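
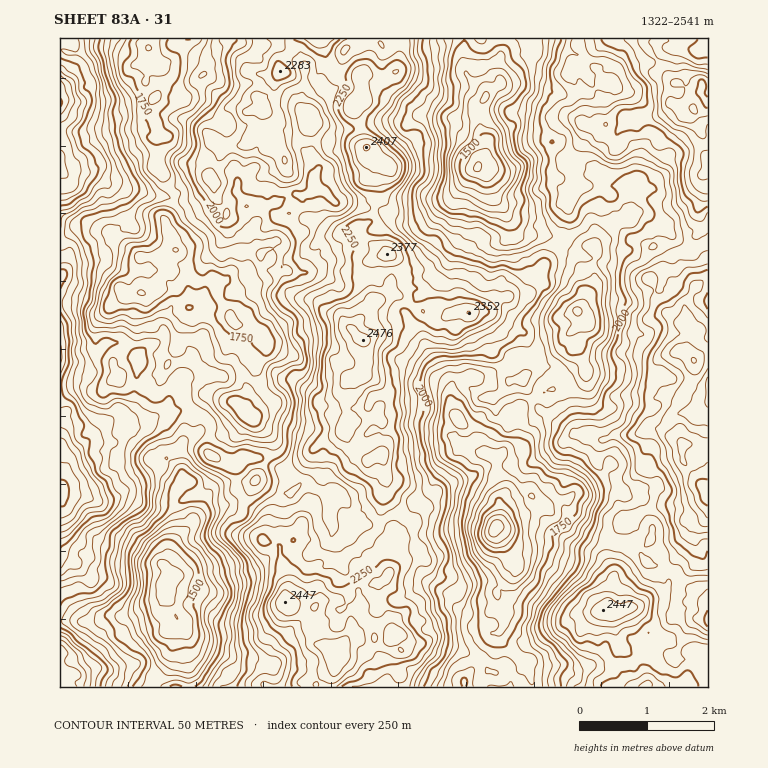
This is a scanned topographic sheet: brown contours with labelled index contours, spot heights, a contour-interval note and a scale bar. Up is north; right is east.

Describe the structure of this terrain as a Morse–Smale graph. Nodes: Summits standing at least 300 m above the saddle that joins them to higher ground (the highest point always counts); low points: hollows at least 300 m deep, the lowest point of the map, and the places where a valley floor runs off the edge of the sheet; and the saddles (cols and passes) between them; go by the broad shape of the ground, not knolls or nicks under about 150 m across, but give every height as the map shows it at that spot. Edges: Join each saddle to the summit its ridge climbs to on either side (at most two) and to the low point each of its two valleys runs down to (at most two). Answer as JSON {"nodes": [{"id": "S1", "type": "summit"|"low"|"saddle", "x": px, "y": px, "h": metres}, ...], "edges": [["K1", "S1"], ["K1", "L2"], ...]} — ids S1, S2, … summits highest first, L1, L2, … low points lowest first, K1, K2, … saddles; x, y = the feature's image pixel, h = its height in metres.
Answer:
{"nodes": [
{"id": "S1", "type": "summit", "x": 708, "y": 490, "h": 2541},
{"id": "S2", "type": "summit", "x": 60, "y": 492, "h": 2538},
{"id": "S3", "type": "summit", "x": 703, "y": 87, "h": 2513},
{"id": "S4", "type": "summit", "x": 60, "y": 103, "h": 2507},
{"id": "S5", "type": "summit", "x": 363, "y": 340, "h": 2476},
{"id": "L1", "type": "low", "x": 495, "y": 528, "h": 1322},
{"id": "L2", "type": "low", "x": 165, "y": 585, "h": 1360},
{"id": "L3", "type": "low", "x": 476, "y": 168, "h": 1392},
{"id": "K1", "type": "saddle", "x": 385, "y": 518, "h": 2194},
{"id": "K2", "type": "saddle", "x": 704, "y": 245, "h": 2129},
{"id": "K3", "type": "saddle", "x": 212, "y": 428, "h": 1964},
{"id": "K4", "type": "saddle", "x": 561, "y": 247, "h": 1920},
{"id": "K5", "type": "saddle", "x": 172, "y": 198, "h": 1848},
{"id": "K6", "type": "saddle", "x": 481, "y": 661, "h": 1841}],
"edges": [["K1", "S5"], ["K1", "L1"], ["K1", "L2"], ["K2", "S1"], ["K2", "S3"], ["K2", "L1"], ["K3", "S2"], ["K3", "S5"], ["K3", "L2"], ["K4", "S1"], ["K4", "S5"], ["K4", "L1"], ["K4", "L3"], ["K5", "S4"], ["K5", "S5"], ["K5", "L2"], ["K6", "S1"], ["K6", "S5"], ["K6", "L1"]]}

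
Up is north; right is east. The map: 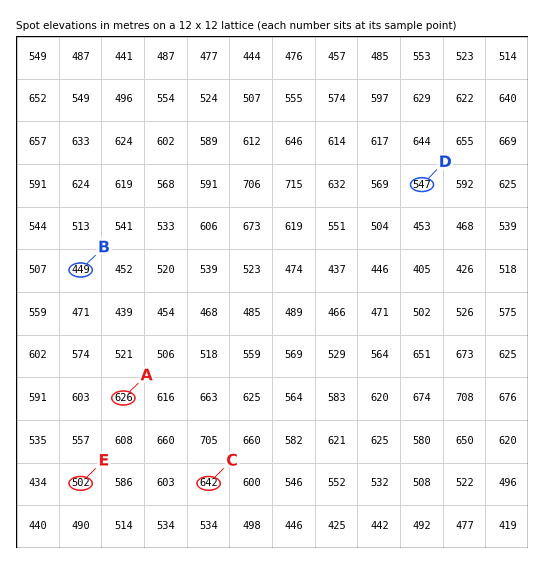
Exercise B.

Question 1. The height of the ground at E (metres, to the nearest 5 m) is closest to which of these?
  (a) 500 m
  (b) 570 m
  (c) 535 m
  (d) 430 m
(a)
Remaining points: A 625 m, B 450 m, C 640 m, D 545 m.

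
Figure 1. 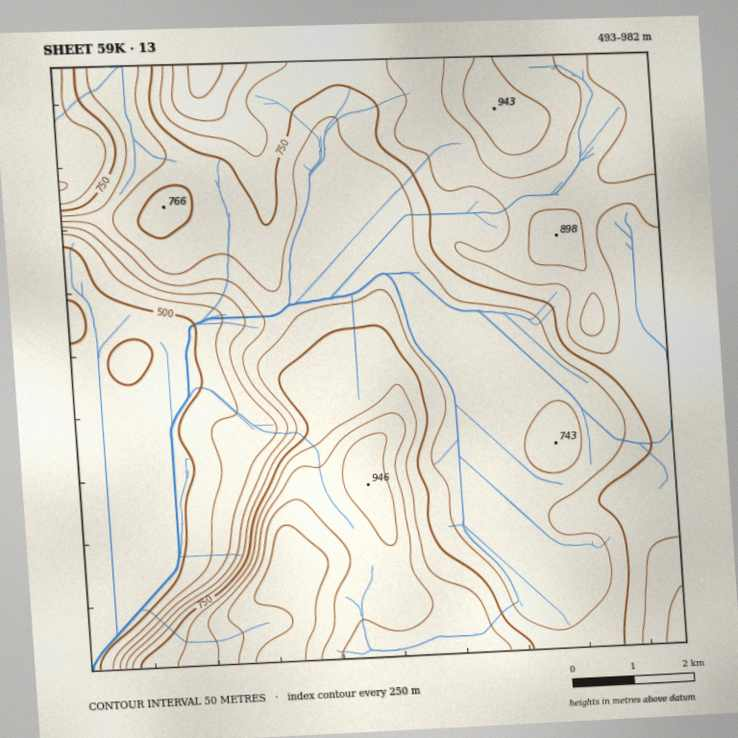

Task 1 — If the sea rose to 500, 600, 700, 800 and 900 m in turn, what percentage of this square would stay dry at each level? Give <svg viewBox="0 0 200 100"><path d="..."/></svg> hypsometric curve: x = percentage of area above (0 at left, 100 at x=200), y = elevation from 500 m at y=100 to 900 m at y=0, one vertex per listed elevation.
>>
<svg viewBox="0 0 200 100"><path d="M181 100l-13-25-44-25-63-25-48-25"/></svg>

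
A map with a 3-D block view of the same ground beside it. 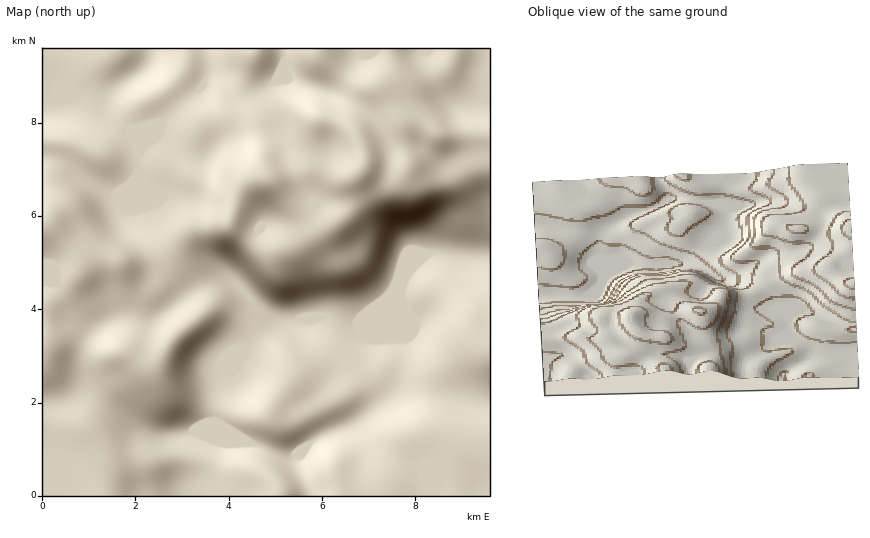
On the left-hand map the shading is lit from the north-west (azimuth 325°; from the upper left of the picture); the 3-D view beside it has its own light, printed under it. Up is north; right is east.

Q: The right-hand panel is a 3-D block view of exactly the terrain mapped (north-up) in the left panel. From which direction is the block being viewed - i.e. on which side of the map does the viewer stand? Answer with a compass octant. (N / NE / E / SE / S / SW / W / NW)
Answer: N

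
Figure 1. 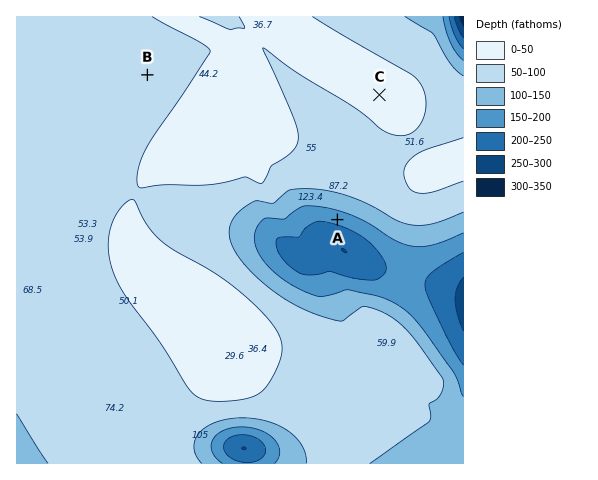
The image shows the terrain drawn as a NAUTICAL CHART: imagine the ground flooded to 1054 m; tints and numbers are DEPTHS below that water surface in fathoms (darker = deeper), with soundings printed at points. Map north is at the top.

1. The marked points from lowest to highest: A B C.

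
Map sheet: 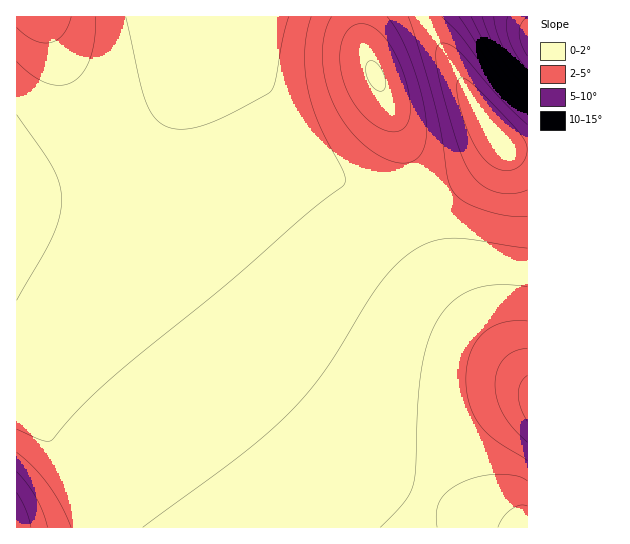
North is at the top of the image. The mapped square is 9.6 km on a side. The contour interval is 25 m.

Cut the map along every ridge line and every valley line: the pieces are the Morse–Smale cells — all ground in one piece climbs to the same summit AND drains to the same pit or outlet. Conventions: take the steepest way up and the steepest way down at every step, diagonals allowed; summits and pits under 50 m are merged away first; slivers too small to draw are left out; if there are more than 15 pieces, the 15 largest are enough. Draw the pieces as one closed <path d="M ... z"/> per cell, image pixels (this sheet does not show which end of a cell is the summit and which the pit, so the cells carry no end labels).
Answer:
<path d="M226 16l-33 1-5 41-12 40-20 36-22 23-28 19-28 11-28 5-34 1 0 210 32 31 21 31 16 38 5 25 325 0 10-31 23-39 26-27 12-10 24-13 16-4 2-2 0-21-53-60-32-44-20-39-6-17-2-22-34-2-32-10-30-19-27-27-29-46z"/><path d="M193 16l-176 0-1 175 34 1 28-5 28-11 28-19 22-23 20-36 12-40z"/><path d="M359 16l-132 1 14 36 28 54 18 27 23 26 27 20 21 11 31 8 25 0-2-24-7-28-9-26-29-66-6-18z"/><path d="M498 137l-1 9-4 8-24 23-24 14-22 6-6 0-2 2 1 15 11 33 26 46 35 44 39 43 1-230-15-2z"/><path d="M425 16l-65 1 1 20 6 18 29 66 9 26 10 52 30-8 20-11 24-21 8-13 0-8-4-8-24-33-17-34-21-33z"/><path d="M527 403l-33 13-20 15-19 19-14 17-16 30-9 26 1 5 111-1z"/><path d="M527 16l-102 1 6 13 48 81 26 33 14 5 9 0z"/><path d="M17 404l-1 123 73 1-4-25-16-38-21-31z"/>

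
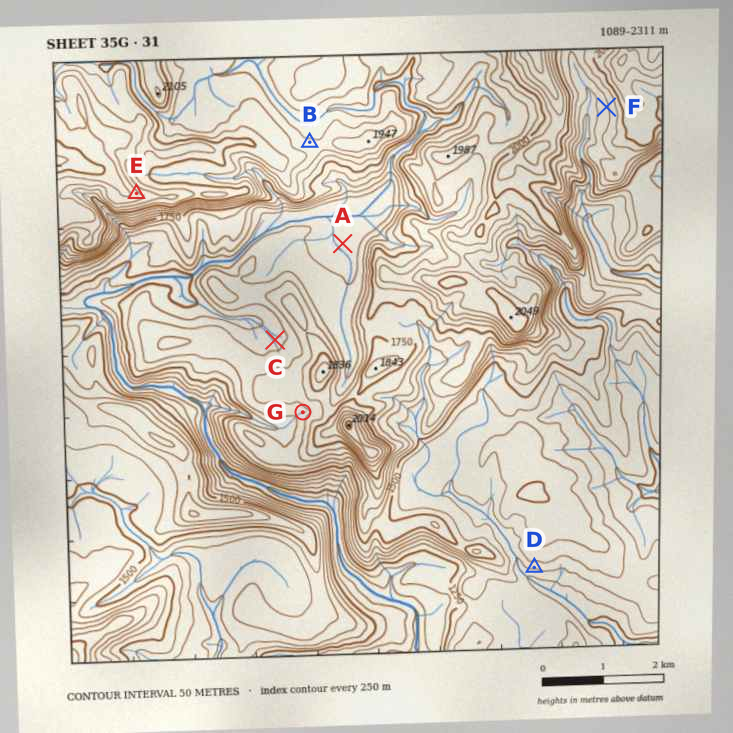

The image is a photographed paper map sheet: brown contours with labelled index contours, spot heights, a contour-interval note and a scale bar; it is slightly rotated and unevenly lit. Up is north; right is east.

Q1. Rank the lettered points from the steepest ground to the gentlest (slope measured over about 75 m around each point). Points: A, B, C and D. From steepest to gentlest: D B C A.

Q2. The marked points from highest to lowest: E F G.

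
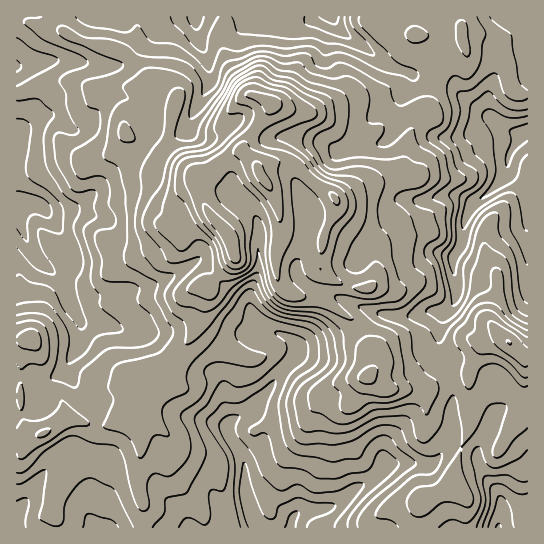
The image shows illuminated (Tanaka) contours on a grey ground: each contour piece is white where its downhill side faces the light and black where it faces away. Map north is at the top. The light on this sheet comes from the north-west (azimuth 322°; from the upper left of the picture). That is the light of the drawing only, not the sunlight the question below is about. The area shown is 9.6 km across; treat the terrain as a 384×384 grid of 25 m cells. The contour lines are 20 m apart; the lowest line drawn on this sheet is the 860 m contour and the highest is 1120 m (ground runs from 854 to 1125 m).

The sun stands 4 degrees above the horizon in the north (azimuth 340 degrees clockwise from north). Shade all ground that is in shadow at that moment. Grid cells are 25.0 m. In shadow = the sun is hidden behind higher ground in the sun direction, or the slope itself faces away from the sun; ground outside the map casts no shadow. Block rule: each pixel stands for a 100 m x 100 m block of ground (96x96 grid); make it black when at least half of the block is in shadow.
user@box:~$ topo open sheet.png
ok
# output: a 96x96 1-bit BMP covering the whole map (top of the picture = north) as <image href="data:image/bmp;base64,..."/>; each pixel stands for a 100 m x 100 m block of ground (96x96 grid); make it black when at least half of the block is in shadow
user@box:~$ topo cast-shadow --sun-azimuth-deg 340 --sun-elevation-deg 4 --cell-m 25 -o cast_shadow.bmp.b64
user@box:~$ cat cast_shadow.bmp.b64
<image width="96" height="96" href="data:image/bmp;base64,Qk2+BAAAAAAAAD4AAAAoAAAAYAAAAGAAAAABAAEAAAAAAIAEAAATCwAAEwsAAAIAAAAAAAAA////AAAAAAAAAAAAAAHAAAAAB+AAAABAAAGQAAAAB+AAAAAAAAA4AAAAB/gAAAAAAAA/4AAAB/yAAAAAAAA/+AAAQ/7gAAAAAAB//AAAQP/wAAAAAEA9/wAAAH/wAAAAAEAY/+AAAP/4AAAAAMAAP/gAAP/+AAAAAMAAD/wAAP3/AAAAAEAAB/+AAPx/gAAAAAADh//gAHw/wAAAAAAHz//8ADw/8AAAAAAHz//+Bhw/+AAAAAAH///8BgAf+8AAAAAH///gBgAP//AAAAAD///iBgAD+HAAAAAD///iBgAB8AAADwAB///gAAAAYAAAPwAAD//gAAAAAAAA/8AAB//gAAAAAAAB//AAA//gAAAAAAAB//gAAf/gAAAAAAAB/PwAAH/gAAAAAAAA/D4AAH/gAAEAAAAAHD8AAP/AAAEAAAAADB+AAOAAAAMAAAAAAA/AAAAAAA8CAAAAAA/AAAAAAP8HAAAAMAfjAAAAAf0HAAAA+APvgAAAAfw4AAAA+AH/wAAAAfw4AAAAeAP/4AAAAfwQAAAAP8ff4AAAAHgAAAAAP8//4AAAAAAAAAAAH///8AAAAAAAAAAAH///8AAAAAAAAAAAH///8AAAAAAAAAAAH///8B/gAAAAAAAAD///8D//AAAAAAAAD///4P//gAAAAAAB////w///gAAAAAAA////D///gAAAAAAAT/7gP///AAAAAAAAAfwAfzgcAAAAAHgAAfwA+AAAAAAAAB7wAfwA4AAAAAAAAAB+AfwAAAAAQAAAAAAfgfwwAAAA4AAAAAAHwPgwAAAA4AAAAAADwBhwGAAB4AAAAAABwAgwOAAH4AAAAAAA6BgwHwAP4AAAAAAAPBgAHwAP4AAAAAAAPBgAHwAH8AAAAAAAOAAAHwAAcAAAAAAAEAAAHwAAMAAAAAAAAAAADwAAeAAAAAAAAAAADwAAfAAAAAAAAAAADgAAfAA4EAAAAAAAAAAePgD8PAAAAAYAAAB//wD8PgAAAAYAAAP//4DwHgAAAAwAAAH//8AADwAAAAAAAAAf/8AABwAAAAAAAAAAAcAAAAAAAAAAAAAAAAAAAAAAAAAAAAAAAAAAAAAAAAAAAAAAAAAAAAAAAAAAMAAAAAAAAAAAAAAA8AAAAAAAAAAAAAAB+AAAAAAAAAAAAAH//AAB4AEAAAAAAAf/+AAH8AcAAAAAAAP/8AAP8A8AAAAAAAP/4AAH8A8AAAABAEH/4AAAcd8AAAADgPDwAAAAA98AAAABgHhAAAAAB9/AAAABwDgAAAAAB48AAAAAwBAAAAAAD4AAAAAAQAAAAAAAH4AAAAAAAAAAAAAAH4AAAAAAAAAAAAAAT4AAAAAAAAAAAAAAB4AAAAAAAAAAAAAAAgAAAAAAAAAAAAAAAAAAMAAAAAAAAAAAAAAD/8AAAAAAAAAAAAAH/gAAAAAAAAAAAAAH8AAAAAAAAAAAAAAAgAAAAAAAAEAAAAAAAAAAAAAAAMAAAAAAAAAAAAAAAAAAAAAAAAAAAAAAAAAAAAAAAAAAAAAAAAAAAAA="/>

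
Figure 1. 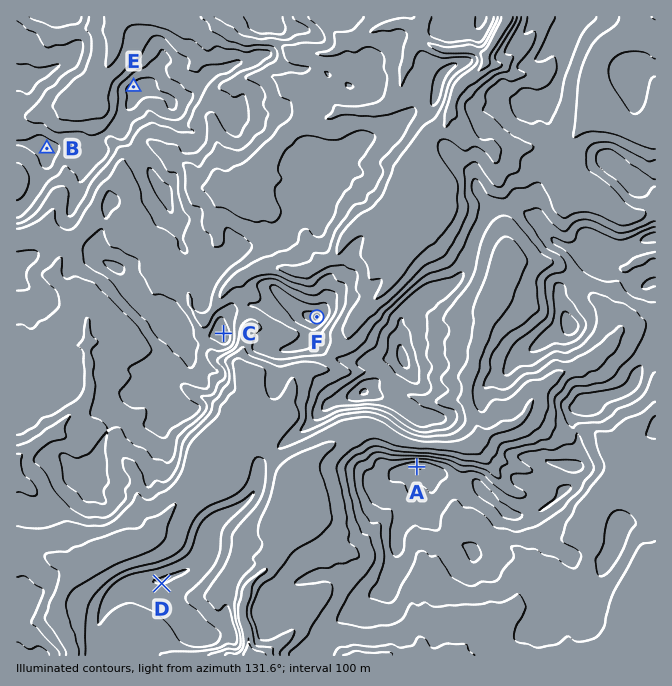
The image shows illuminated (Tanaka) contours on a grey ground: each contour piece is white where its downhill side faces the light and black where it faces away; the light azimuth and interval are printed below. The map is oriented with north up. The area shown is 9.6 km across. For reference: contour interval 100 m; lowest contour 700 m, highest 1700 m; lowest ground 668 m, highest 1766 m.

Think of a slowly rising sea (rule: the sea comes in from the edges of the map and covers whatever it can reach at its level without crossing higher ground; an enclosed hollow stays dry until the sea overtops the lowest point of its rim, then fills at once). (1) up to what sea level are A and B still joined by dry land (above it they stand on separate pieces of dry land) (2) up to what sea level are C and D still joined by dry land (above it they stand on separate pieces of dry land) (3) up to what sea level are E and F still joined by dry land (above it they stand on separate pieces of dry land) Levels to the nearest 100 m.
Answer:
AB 1200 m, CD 1000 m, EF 1300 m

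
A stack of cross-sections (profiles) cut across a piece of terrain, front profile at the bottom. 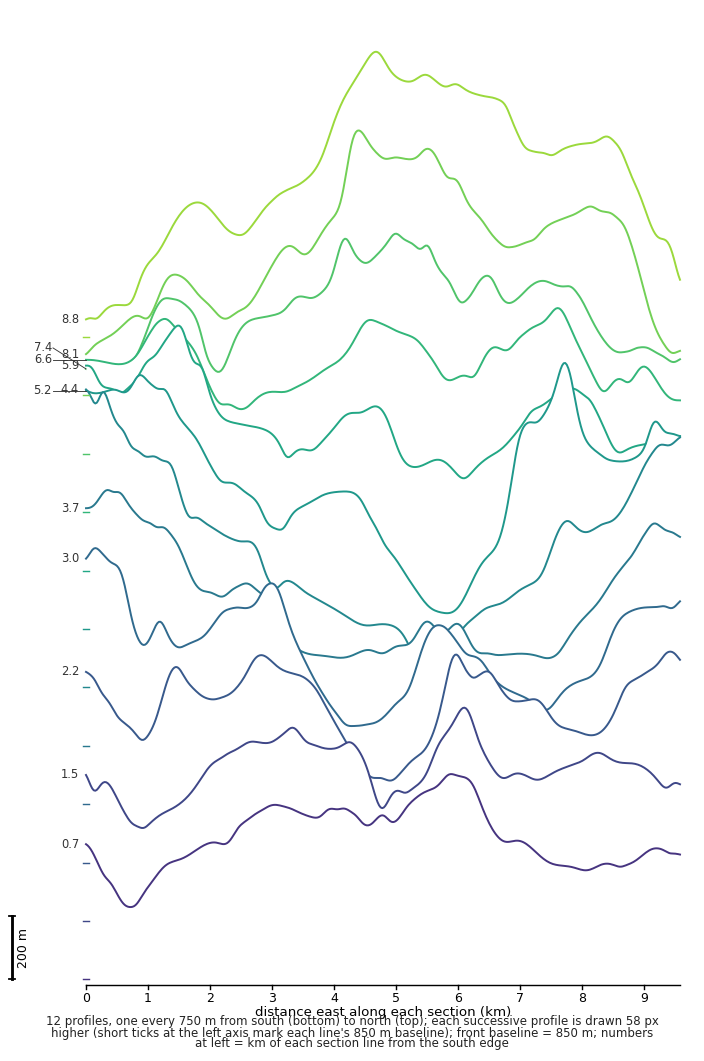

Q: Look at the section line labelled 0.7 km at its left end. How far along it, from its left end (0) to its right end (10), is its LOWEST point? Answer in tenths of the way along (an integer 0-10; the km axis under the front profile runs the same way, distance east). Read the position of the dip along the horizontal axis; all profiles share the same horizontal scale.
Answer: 1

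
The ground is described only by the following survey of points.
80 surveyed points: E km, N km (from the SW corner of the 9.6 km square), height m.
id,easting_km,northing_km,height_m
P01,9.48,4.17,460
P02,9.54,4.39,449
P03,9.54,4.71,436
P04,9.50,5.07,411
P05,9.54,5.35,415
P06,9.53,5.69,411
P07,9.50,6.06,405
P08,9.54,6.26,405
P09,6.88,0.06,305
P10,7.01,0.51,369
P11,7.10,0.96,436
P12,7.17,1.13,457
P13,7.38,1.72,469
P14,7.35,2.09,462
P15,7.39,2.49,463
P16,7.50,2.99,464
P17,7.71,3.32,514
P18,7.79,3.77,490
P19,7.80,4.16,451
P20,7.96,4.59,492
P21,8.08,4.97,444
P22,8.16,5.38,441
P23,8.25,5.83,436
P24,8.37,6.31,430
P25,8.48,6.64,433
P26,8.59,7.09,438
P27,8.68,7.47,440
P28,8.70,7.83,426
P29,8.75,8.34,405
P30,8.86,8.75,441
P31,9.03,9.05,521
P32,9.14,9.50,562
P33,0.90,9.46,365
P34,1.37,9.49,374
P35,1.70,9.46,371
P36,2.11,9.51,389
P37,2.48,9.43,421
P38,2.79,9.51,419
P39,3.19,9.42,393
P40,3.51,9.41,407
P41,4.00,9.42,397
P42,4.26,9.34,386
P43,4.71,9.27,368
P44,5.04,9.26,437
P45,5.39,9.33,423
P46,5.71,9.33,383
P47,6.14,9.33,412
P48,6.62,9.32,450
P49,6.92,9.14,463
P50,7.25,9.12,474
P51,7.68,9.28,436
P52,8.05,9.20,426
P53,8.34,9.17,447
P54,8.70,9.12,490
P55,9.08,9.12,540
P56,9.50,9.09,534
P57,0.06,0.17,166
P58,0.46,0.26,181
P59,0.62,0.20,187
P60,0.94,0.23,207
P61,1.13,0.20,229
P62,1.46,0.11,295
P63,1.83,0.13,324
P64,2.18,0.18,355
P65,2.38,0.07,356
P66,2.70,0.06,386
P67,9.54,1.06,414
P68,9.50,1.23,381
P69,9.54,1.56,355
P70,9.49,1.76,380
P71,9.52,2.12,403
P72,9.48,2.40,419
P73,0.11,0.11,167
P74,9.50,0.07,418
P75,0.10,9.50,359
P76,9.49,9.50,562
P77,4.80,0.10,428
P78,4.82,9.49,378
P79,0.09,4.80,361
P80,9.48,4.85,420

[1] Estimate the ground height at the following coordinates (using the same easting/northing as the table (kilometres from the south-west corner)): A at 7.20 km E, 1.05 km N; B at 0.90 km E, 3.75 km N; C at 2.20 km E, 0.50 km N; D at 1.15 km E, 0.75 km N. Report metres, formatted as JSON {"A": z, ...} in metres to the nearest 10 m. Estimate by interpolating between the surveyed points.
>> {"A": 460, "B": 370, "C": 330, "D": 190}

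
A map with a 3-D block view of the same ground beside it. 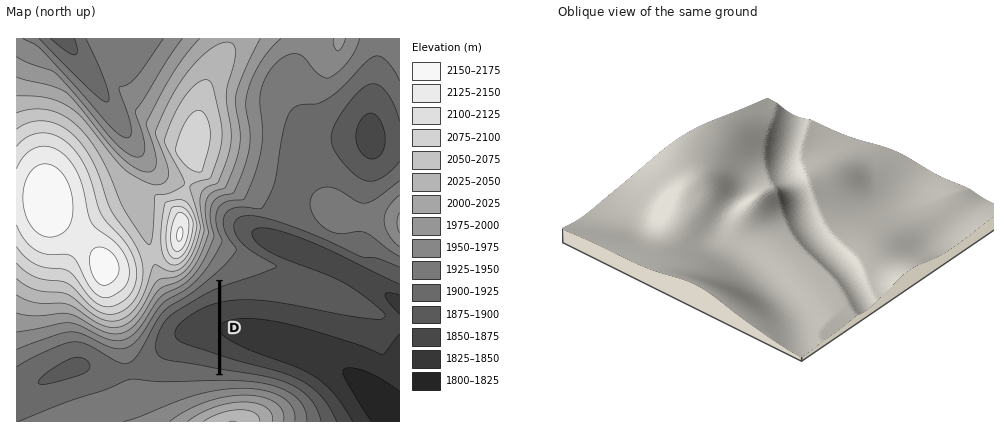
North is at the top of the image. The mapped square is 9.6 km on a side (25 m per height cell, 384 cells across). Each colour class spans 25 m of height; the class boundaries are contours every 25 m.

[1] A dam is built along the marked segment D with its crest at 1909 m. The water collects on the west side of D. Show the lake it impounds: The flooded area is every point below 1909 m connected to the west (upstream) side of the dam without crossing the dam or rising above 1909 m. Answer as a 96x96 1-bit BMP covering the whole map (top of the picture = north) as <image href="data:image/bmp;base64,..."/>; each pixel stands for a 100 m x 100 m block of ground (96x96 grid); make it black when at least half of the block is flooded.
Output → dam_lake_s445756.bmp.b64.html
<image width="96" height="96" href="data:image/bmp;base64,Qk2+BAAAAAAAAD4AAAAoAAAAYAAAAGAAAAABAAEAAAAAAIAEAAATCwAAEwsAAAIAAAAAAAAA////AAAAAAAAAAAAAAAAAAAAAAAAAAAAAAAAAAAAAAAAAAAAAAAAAAAAAAAAAAAAAAAAAAAAAAAAAAAAAAAAAAAAAAAAAAAAAAAAAAAAAAAAAAAAAAAAAAAAAAAAAAAAAAAAAAAAAAAAAAAAAAAAAAAAAAAAAAAAAAAAAAAAAAAAAAAAAAAAAAAAAAAAAAAAAAAAAAAAAAAAAAAAAADAAAAAAAAAAAAAA//gAAAAAAAAAAAAH//gAAAAAAAAAAAAP//gAAAAAAAAAAAAf//gAAAAAAAAAAAAf//gAAAAAAAAAAAAf//gAAAAAAAAAAAAP//gAAAAAAAAAAAAP//gAAAAAAAAAAAAP//gAAAAAAAAAAAAH//gAAAAAAAAAAAAH//gAAAAAAAAAAAAD//gAAAAAAAAAAAAB//gAAAAAAAAAAAAB//gAAAAAAAAAAAAA//gAAAAAAAAAAAAAP/gAAAAAAAAAAAAAD/gAAAAAAAAAAAAAB/gAAAAAAAAAAAAAAfgAAAAAAAAAAAAAAPgAAAAAAAAAAAAAADgAAAAAAAAAAAAAAAAAAAAAAAAAAAAAAAAAAAAAAAAAAAAAAAAAAAAAAAAAAAAAAAAAAAAAAAAAAAAAAAAAAAAAAAAAAAAAAAAAAAAAAAAAAAAAAAAAAAAAAAAAAAAAAAAAAAAAAAAAAAAAAAAAAAAAAAAAAAAAAAAAAAAAAAAAAAAAAAAAAAAAAAAAAAAAAAAAAAAAAAAAAAAAAAAAAAAAAAAAAAAAAAAAAAAAAAAAAAAAAAAAAAAAAAAAAAAAAAAAAAAAAAAAAAAAAAAAAAAAAAAAAAAAAAAAAAAAAAAAAAAAAAAAAAAAAAAAAAAAAAAAAAAAAAAAAAAAAAAAAAAAAAAAAAAAAAAAAAAAAAAAAAAAAAAAAAAAAAAAAAAAAAAAAAAAAAAAAAAAAAAAAAAAAAAAAAAAAAAAAAAAAAAAAAAAAAAAAAAAAAAAAAAAAAAAAAAAAAAAAAAAAAAAAAAAAAAAAAAAAAAAAAAAAAAAAAAAAAAAAAAAAAAAAAAAAAAAAAAAAAAAAAAAAAAAAAAAAAAAAAAAAAAAAAAAAAAAAAAAAAAAAAAAAAAAAAAAAAAAAAAAAAAAAAAAAAAAAAAAAAAAAAAAAAAAAAAAAAAAAAAAAAAAAAAAAAAAAAAAAAAAAAAAAAAAAAAAAAAAAAAAAAAAAAAAAAAAAAAAAAAAAAAAAAAAAAAAAAAAAAAAAAAAAAAAAAAAAAAAAAAAAAAAAAAAAAAAAAAAAAAAAAAAAAAAAAAAAAAAAAAAAAAAAAAAAAAAAAAAAAAAAAAAAAAAAAAAAAAAAAAAAAAAAAAAAAAAAAAAAAAAAAAAAAAAAAAAAAAAAAAAAAAAAAAAAAAAAAAAAAAAAAAAAAAAAAAAAAAAAAAAAAAAAAAAAAAAAAAAAAAAAAAAAAAAAAAAAAAAAAAAAAAAAAAAAAAAAAAAAAAAAAAAAAAAAAAAAAAAAAAAAAAAAAAAAAAAAAAAAAAAAAAAAAAAAAAAAAAAAA="/>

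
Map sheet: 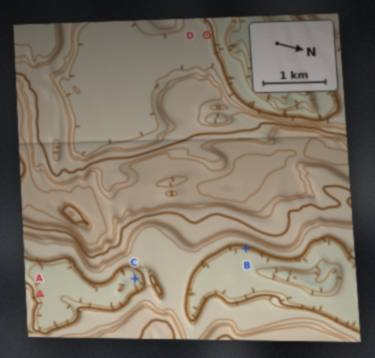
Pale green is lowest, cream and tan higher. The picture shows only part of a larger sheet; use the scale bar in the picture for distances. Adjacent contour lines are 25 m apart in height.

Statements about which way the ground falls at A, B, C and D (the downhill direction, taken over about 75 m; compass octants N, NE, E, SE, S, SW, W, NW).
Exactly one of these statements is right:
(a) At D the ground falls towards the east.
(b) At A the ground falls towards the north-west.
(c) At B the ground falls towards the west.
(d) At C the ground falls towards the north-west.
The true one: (b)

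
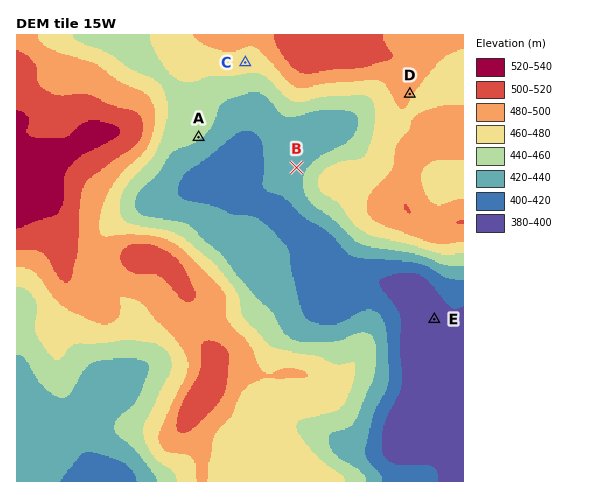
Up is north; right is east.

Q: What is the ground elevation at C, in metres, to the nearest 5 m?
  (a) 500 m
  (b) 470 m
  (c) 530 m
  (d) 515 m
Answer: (b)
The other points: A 440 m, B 430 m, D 480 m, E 395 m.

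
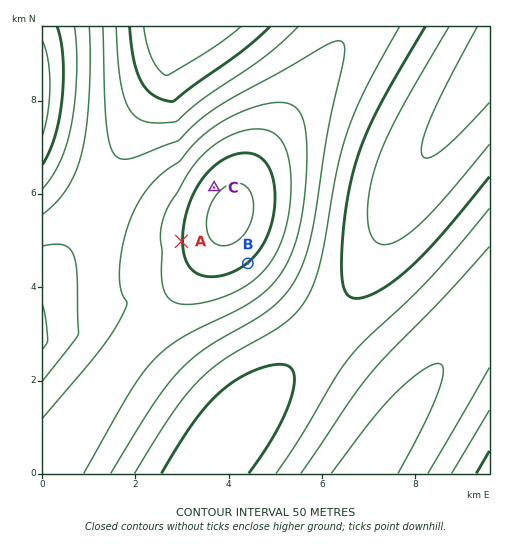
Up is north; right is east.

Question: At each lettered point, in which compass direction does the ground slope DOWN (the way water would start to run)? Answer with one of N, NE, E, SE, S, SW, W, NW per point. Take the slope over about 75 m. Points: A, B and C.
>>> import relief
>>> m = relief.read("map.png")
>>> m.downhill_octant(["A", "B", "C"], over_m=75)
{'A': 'W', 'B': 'SE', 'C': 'NW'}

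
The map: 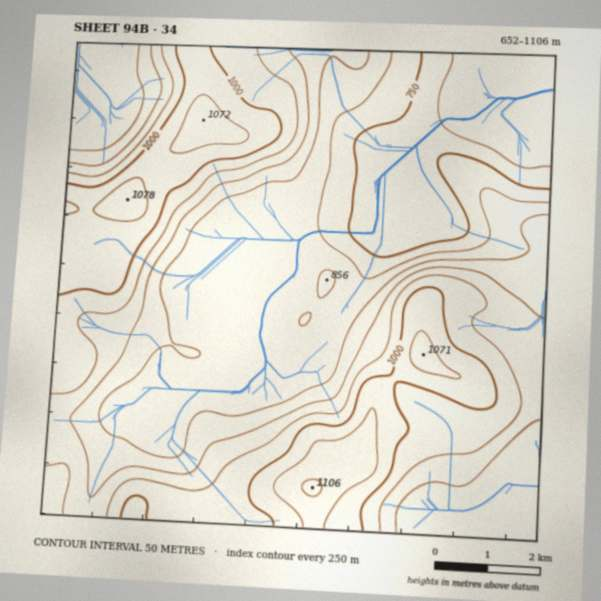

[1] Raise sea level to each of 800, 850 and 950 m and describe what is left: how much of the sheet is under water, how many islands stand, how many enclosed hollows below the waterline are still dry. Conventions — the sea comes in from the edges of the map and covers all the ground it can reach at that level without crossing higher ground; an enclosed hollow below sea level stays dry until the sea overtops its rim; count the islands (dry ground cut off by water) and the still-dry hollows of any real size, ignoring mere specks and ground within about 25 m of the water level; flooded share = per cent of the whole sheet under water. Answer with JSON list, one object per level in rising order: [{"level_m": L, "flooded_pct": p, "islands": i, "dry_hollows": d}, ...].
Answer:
[{"level_m": 800, "flooded_pct": 17, "islands": 0, "dry_hollows": 0}, {"level_m": 850, "flooded_pct": 41, "islands": 0, "dry_hollows": 0}, {"level_m": 950, "flooded_pct": 68, "islands": 0, "dry_hollows": 0}]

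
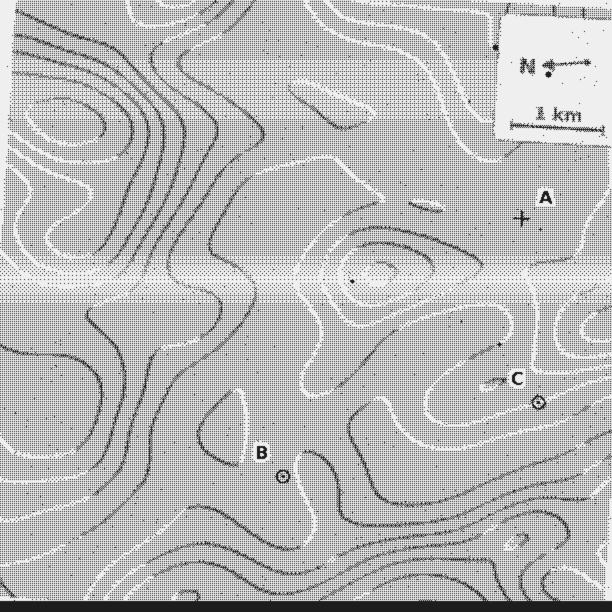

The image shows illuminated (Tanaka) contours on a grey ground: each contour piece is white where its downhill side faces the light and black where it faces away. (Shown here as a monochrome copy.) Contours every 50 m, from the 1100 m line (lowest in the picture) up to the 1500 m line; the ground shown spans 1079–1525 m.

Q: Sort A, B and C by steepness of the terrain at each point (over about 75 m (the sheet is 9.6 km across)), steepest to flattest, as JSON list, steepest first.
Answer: ["C", "B", "A"]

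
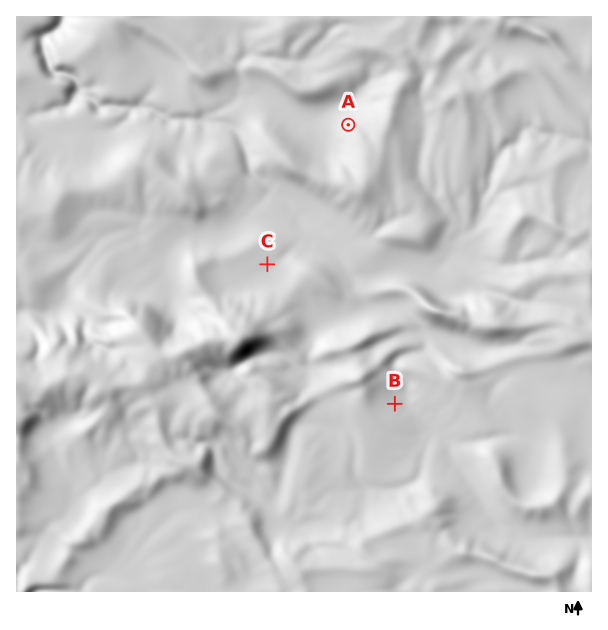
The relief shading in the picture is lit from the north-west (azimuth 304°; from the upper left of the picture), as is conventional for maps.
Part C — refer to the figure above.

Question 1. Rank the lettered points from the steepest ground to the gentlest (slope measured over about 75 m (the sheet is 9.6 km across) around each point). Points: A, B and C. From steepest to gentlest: A B C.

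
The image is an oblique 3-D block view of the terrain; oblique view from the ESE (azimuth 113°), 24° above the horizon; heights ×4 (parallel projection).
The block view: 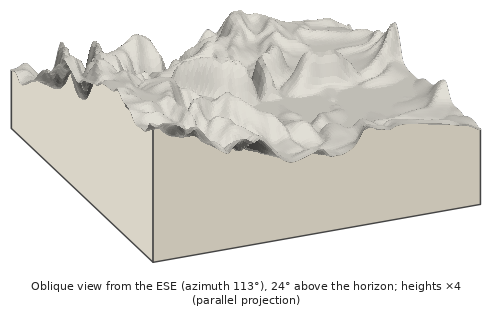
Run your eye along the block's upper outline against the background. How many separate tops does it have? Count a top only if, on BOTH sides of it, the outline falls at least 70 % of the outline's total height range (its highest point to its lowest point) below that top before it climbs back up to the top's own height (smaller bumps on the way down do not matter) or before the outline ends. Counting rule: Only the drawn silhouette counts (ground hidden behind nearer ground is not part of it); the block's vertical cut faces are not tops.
0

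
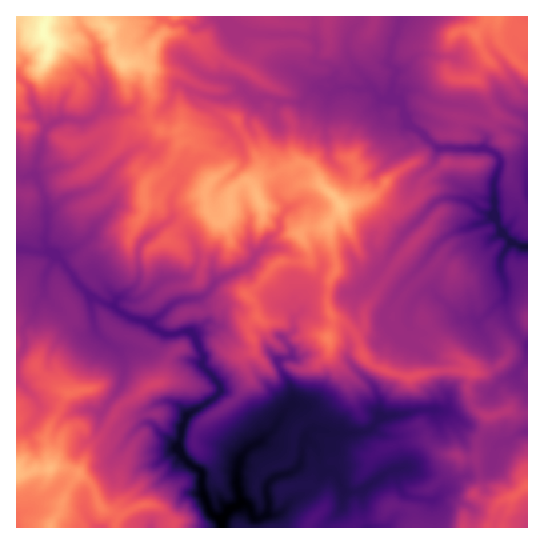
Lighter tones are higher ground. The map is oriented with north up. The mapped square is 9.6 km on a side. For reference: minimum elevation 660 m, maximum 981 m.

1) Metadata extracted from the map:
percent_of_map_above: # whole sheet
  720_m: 91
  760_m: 81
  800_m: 57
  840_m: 34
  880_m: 15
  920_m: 4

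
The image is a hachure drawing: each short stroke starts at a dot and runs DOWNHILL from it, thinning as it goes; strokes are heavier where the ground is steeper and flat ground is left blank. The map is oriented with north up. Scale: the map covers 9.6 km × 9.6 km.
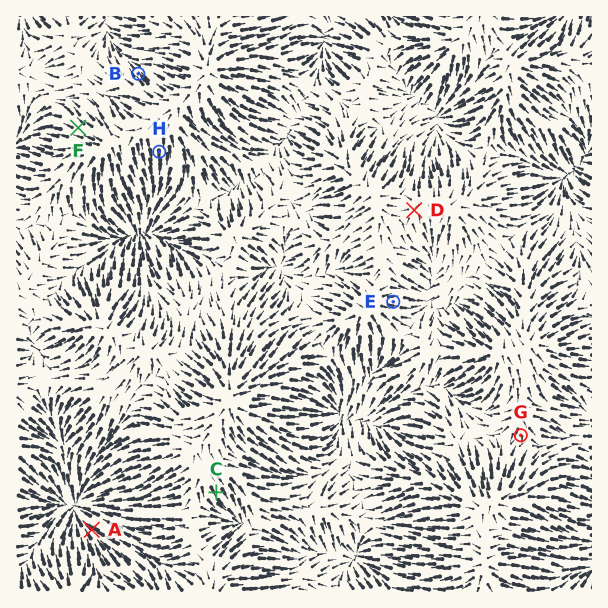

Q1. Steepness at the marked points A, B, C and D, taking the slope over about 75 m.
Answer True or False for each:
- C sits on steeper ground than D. True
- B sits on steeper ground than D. True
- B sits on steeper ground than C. False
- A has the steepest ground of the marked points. True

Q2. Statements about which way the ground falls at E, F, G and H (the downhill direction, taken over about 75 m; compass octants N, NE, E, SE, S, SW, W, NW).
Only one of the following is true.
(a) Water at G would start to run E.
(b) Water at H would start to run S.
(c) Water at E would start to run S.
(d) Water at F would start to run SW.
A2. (b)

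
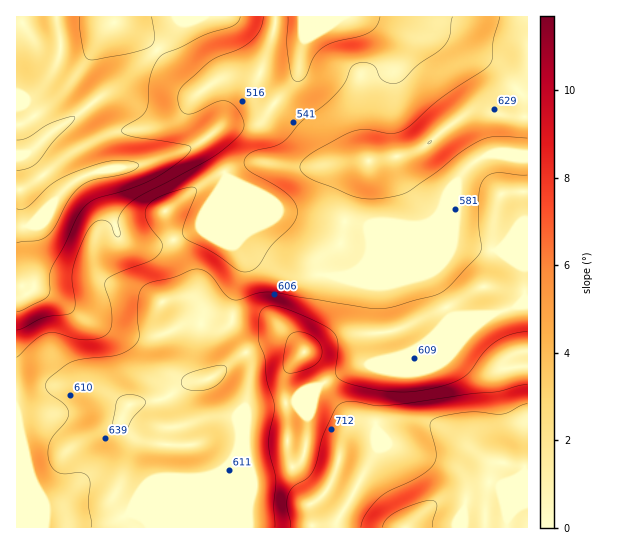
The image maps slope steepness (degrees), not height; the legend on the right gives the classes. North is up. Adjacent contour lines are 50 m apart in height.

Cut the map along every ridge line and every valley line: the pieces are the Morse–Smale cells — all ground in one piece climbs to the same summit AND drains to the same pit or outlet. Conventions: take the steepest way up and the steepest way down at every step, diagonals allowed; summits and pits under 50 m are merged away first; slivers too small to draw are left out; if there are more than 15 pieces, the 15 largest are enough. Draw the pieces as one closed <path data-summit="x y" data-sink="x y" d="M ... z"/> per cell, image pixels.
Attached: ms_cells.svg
<path data-summit="406 527" data-sink="17 227" d="M302 16l-286 1 1 511 511-1 0-369-34-5-17 7-14 13-23 40-10 10-45 18-15 11-2-25-3-2-86-13-22-9-20-19-10-6-8-17-16-20 22-16 24 0 10-2 17-22 16-16 7-12 1-19 4-12z"/><path data-summit="430 142" data-sink="17 227" d="M527 16l-224 0 1 26-4 12-1 19-7 12-16 16-17 22-10 2-28 2-18 15 6 5 10 14 8 17 10 6 20 19 22 9 86 13 3 2 2 25 15-11 45-18 10-10 23-40 14-13 17-7 19 4 15 0z"/><path data-summit="305 351" data-sink="17 227" d="M226 215l-1 7 3 8 15 32 0 11-10 28-2 26 20 36-2 23-6 29 3-6 8-2 44-6 13-6 12-12 31-16 19-3 11-5-5-26 0-46-4-3-20-8-61-1-11-3-43-26-4-4z"/>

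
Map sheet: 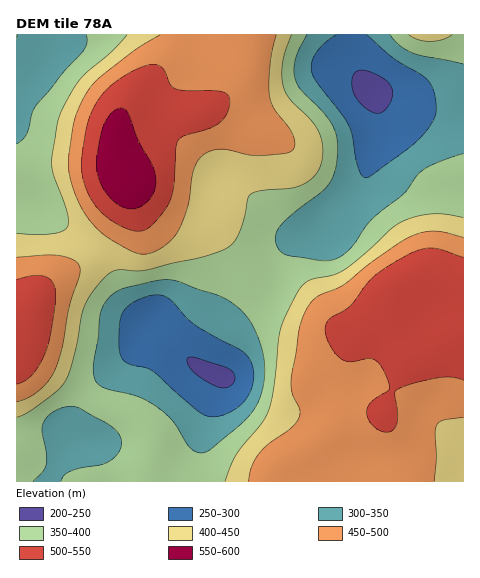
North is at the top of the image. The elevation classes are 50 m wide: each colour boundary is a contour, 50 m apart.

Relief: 240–580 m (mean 410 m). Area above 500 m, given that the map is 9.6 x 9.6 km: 14.9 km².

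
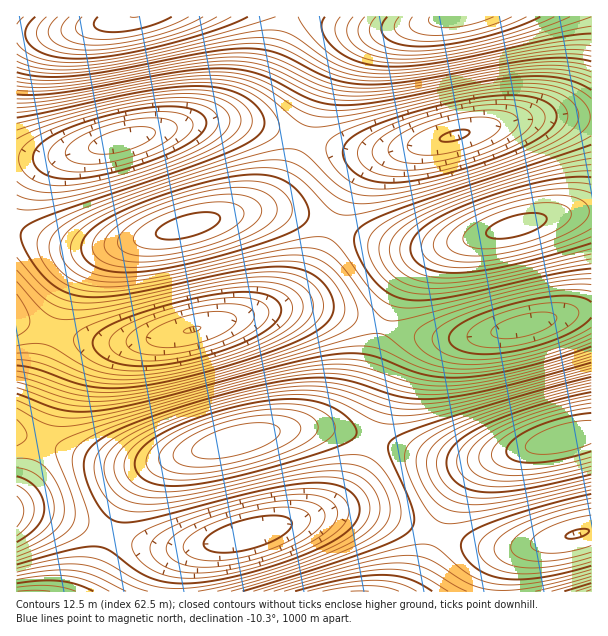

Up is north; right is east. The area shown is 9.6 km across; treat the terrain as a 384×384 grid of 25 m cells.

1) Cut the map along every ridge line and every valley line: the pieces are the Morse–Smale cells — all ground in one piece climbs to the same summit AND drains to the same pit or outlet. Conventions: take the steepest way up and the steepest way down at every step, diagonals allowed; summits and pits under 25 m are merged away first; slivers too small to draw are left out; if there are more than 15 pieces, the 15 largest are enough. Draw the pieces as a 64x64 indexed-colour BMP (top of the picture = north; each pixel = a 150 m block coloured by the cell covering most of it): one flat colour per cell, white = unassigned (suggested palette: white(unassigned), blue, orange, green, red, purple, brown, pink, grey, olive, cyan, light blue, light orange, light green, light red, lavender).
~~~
<image width="64" height="64" href="data:image/bmp;base64,Qk12CAAAAAAAAHYAAAAoAAAAQAAAAEAAAAABAAQAAAAAAAAIAAATCwAAEwsAABAAAAAAAAAA////ALR3HwAOf/8ALKAsACgn1gC9Z5QAS1aMAMJ34wB/f38AIr28AM++FwDox64AeLv/AIrfmACWmP8A1bDFAAAAAAAAAAAAAKqqqqqqqqqqqqqqqqoAAAAAAAAAAAAAAAAAAAAAAAAAqqqqqqqqqqqqqqqqqqAAAAAAAAAAAAAAAAAAAAAAAACqqqqqqqqqqqqqqqqqoAAAAAAAAAAAAAAAAAAAAAAAAKqqqqqqqqqqqqqqqqqqAAAAAAAAAAAAAAAAAAAAAAAACqqqqqqqqqqqqqqqqqoAAAAAAAAAAAAAAAAAAAAIiIiIiKqqqqqqqqqqqqqqqgAAu7u7uwAAAAAAAAAAiIiIiIiIiIiqqqqqqqqqqqqqq7u7u7u7u7sAAAAAD//4iIiIiIiIiIiIqqqqqqqqqu7ru7u7u7u7u7sAAP////iIiIiIiIiIiIiIiqqqqq7u7uu7u7u7u7u7u////////4iIiIiIiIiIiIiIju7u7u7u7ru7u7u7u7u7////////iIiIiIiIiIiIiIiI7u7u7u7uu7u7u7u7u7sP///////4iIiIiIiIiIiIiIiO7u7u7u7ru7u7u7u7uw////////iIiIiIiIiIiIiIiIju7u7u7u67u7u7u7u7AP////////iIiIiIiIiIiIiIiO7u7u7u7uu7u7u7u7sA////8REREYiIiIiIiIiIiIiIju7u7u7m7ru7u7u7uwD//xERERERERGIiIiIiIiIiIiO7u5mZmZmZmu7u7u7AAEREREREREREREYiIiIiIiIiIjmZmZmZmZmZmZru7sAARERERERERERERERGIiIiIiIAGZmZmZmZmZmZmZmuwABEREREREREREREREREREREQAAZmZmZmZmZmZmZmZmAAAREREREREREREREREREREREABmZmZmZmZmZmZmZmYAABERERERERERERERERERERERAAZmZmZmZmZmZmZmZgAAEREREREREREREREREREREREABmZmZmZmZmZmZmZmAAABERERERERERERERERERERERAGZmZmZmZmZmZmZmYAAAEREREREREREREREREREREREABmZmZmZmZmZmZmZgAAABEREREREREREREREREREREQAGZmZmZmZmZmZmZmAAAAEREREREREREREREREREREREABmZmZmZmZmZmZmYAAAABEREREREREREREREREREREQAGZmZmZmZmZmZmZgAAAAARERERERERERERERERERERAABmZmZmZmZmZmZmAAADMzMzMzMxEREREREREREREREQAJmZmZZmZmZmZmYAMzMzMzMzMzMzMRERERERERERERmZmZmZmZmZZmZmZjMzMzMzMzMzMzMzMzERERERERHd2ZmZmZmZmZmZmWZmMzMzMzMzMzMzMzMzMzMxERHd3d3dmZmZmZmZmZmZmZkzMzMzMzMzMzMzMzMzMzPd3d3d3d2ZmZmZmZmZmZmZmTMzMzMzMzMzMzMzMzMzMzPd3d3d3ZmZmZmZmZmZmZmZMzMzMzMzMzMzMzMzMzMzM93d3d3d2ZmZmZmZmZmZmZkzMzMzMzMzMzMzMzMzMzMzPd3d3d3ZmZmZmZmZmZmZmTMzMzMzMzMzMzMzMzMzMzM93d3d3d2ZmZmZmZmZmZmZMzMzMzMzMzMzMzMzMzMzMzPd3d3d3dmZmZmZmZmZmZkzMzNVVTMzMzMzMzMzMzMzM93d3d13d3eZmZmZmZmZmTNVVVVVVVVTMzMzMzMzMzMzPd13d3d3d3d5mZmZmZmZVVVVVVVVVVVVMzMzMzMzMzM9d3d3d3d3d3d3eZmZmZlVVVVVVVVVVVVVVTMzMzMzMAd3d3d3d3d3d3d3d3mZmVVVVVVVVVVVVVVVVVVQAAAAAHd3d3d3d3d3d3d3d3d3VVVVVVVVVVVVVVVVVVUAAAAAd3d3d3d3d3d3d3d3d3dVVVVVVVVVVVVVVVVVVVAAAAAHd3d3d3d3d3d3d3d3d1VVVVVVVVVVVVVVVVVVVQAAAAd3d3d3d3d3d3d3d3d3VVVVVVVVVVVVVVVVVVVVAAAAAHd3d3d3d3d3d3d3d3dVVVVVVVVVVVVVVVVVVVVQAAAAB3d3d3d3d3d3d3d3d0RERVVVVVVVVVVVVVVVVVAAAAAAd3d3d3d3d3d3d3d3REREREVVVVVVVVVVVVVVUAACIiIiInd3d3d3d3d3d3dERERERERFVVVVVVVVVVVVIiIiIiIiIiJ3d3d3d3d3d0RERERERERERVVVVVVVXMwiIiIiIiIiIiIid3d3d3d3RERERERERERERERMzMzMzCIiIiIiIiIiIiIiIid3d3dERERERERERERERERMzMzMwiIiIiIiIiIiIiIiIiIiIkRERERERERERERERETMzMzCIiIiIiIiIiIiIiIiIiIiREREREREREREREREREzMzMIiIiIiIiIiIiIiIiIiIiJERERERERERERERERERMzMzCIiIiIiIiIiIiIiIiIiIkREREREREREREREREREzMzMIiIiIiIiIiIiIiIiIiIiRERERERERERERERERETMzMzCIiIiIiIiIiIiIiIiIiJEREREREREREREREREREzMzMIiIiIiIiIiIiIiIiIiIkRERERERERERERERERETMzMzCIiIiIiIiIiIiIiIiIiRERERERERERERERERERMzMzMwiIiIiIiIiIiIiIiIiIAAABERERERERERERERETMzMzMzMIiIiIiIiIiIiIiIgAAAAAABERERERERERERMzMzMzMzMzMIiIiIiIiIiIi"/>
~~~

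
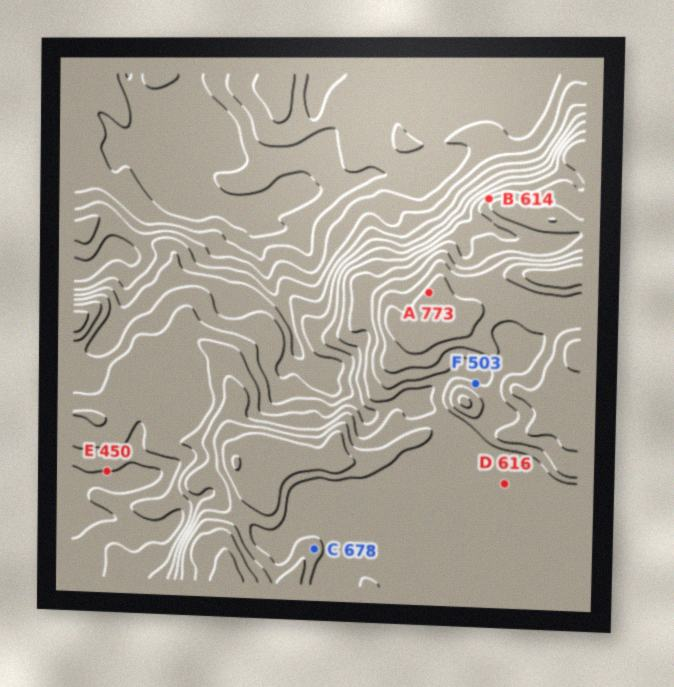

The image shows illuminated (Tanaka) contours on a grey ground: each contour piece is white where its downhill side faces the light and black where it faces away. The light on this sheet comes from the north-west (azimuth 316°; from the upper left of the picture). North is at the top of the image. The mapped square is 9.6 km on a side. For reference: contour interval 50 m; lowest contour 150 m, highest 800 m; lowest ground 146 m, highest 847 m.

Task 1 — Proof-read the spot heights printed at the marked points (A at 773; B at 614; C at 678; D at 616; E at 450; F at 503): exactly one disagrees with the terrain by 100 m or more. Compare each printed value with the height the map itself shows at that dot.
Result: F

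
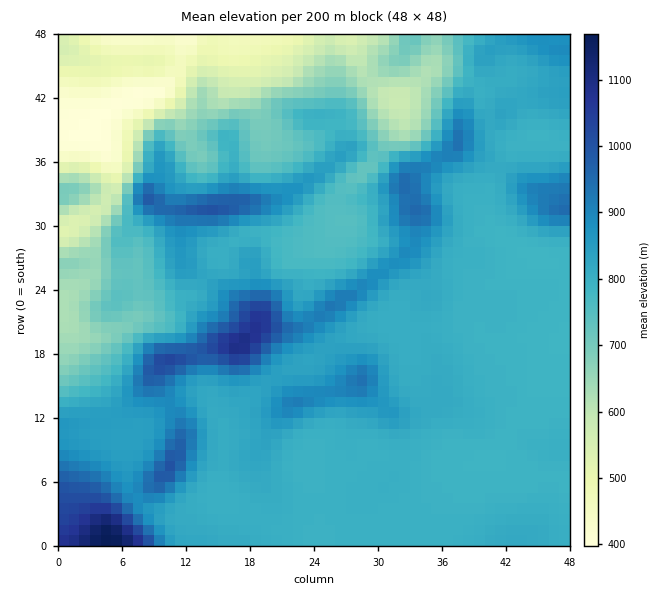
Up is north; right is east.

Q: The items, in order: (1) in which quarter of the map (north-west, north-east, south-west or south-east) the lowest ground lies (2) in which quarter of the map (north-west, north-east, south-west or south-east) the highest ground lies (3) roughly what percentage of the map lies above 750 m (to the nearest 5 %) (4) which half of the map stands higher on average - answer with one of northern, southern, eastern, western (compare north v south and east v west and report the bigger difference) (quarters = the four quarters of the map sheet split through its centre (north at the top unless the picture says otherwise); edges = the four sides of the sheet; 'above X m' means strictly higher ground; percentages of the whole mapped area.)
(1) The lowest ground is in the north-west quarter.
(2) The highest ground is in the south-west quarter.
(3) About 75 % of the map lies above 750 m.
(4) On average the southern half of the map is the higher ground.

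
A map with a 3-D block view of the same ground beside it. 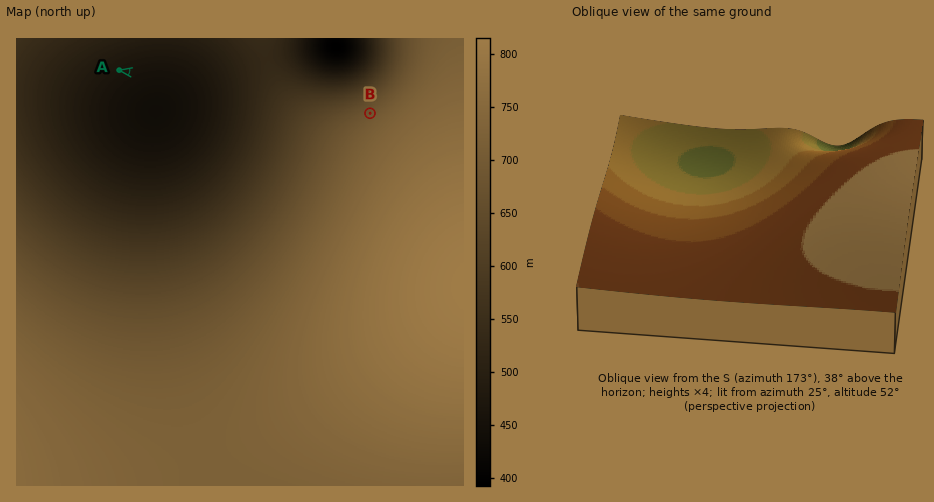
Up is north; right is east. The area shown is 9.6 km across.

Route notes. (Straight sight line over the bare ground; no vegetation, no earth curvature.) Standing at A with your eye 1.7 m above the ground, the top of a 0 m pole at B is visible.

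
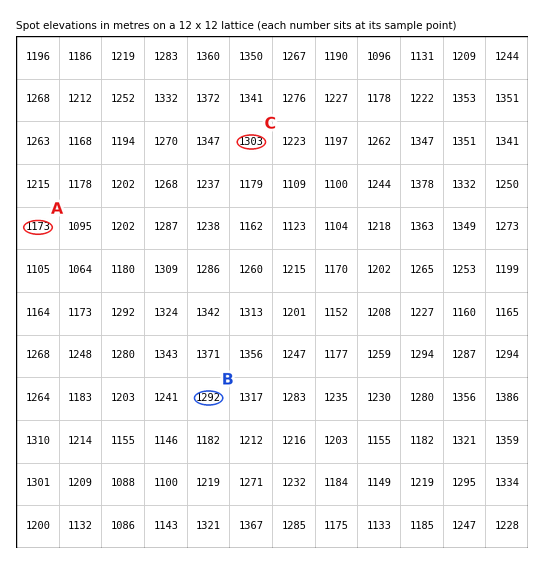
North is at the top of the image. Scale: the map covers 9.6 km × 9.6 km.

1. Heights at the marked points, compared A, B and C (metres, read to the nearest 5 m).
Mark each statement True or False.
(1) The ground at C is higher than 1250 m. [True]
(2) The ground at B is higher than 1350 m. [False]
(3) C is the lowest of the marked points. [False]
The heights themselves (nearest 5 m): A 1175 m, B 1290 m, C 1305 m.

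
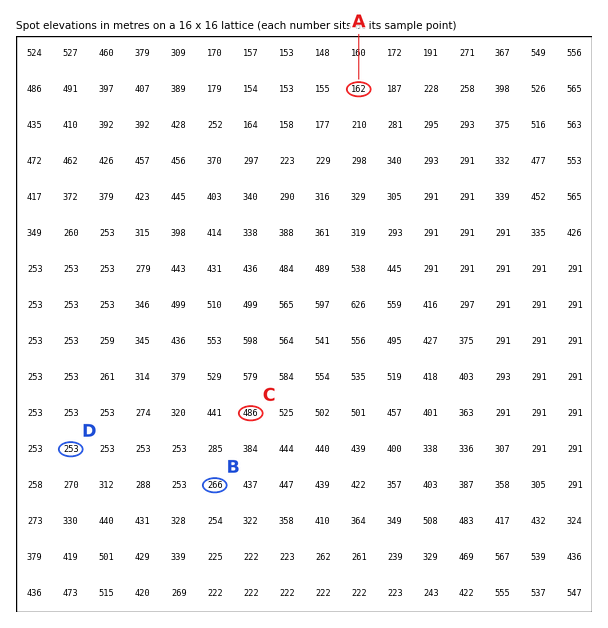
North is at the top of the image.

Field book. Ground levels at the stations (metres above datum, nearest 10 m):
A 160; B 270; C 490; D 250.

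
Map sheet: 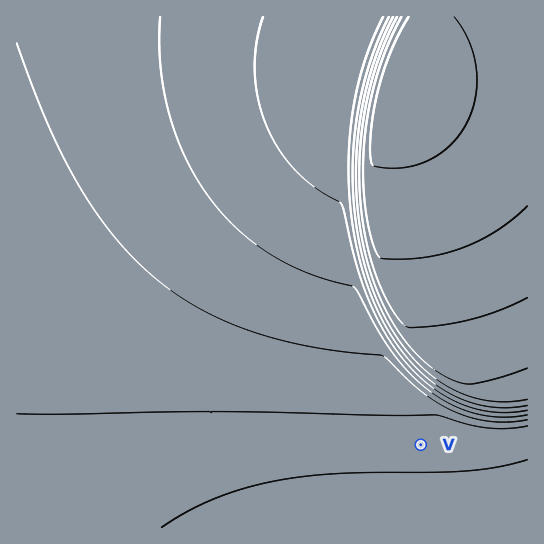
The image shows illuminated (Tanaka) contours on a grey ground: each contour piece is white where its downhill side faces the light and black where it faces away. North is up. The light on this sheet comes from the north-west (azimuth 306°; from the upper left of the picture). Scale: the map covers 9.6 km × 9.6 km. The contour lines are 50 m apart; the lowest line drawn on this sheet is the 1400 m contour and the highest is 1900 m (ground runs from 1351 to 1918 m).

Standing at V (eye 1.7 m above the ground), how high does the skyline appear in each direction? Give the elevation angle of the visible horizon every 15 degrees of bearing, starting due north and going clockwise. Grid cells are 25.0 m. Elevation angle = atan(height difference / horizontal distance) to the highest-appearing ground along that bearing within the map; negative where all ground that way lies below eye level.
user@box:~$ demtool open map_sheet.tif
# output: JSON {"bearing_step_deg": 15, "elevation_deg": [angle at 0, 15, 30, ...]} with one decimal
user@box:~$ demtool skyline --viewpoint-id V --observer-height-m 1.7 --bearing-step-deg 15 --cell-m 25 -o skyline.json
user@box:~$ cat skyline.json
{"bearing_step_deg": 15, "elevation_deg": [11.4, 13.1, 13.5, 12.4, 9.6, 3.1, -0.3, -0.9, -1.5, -1.9, -2.3, -2.6, -2.8, -2.7, -2.4, -1.9, -1.1, -0.1, 0.1, 0.6, 1.2, 1.8, 2.2, 6.8]}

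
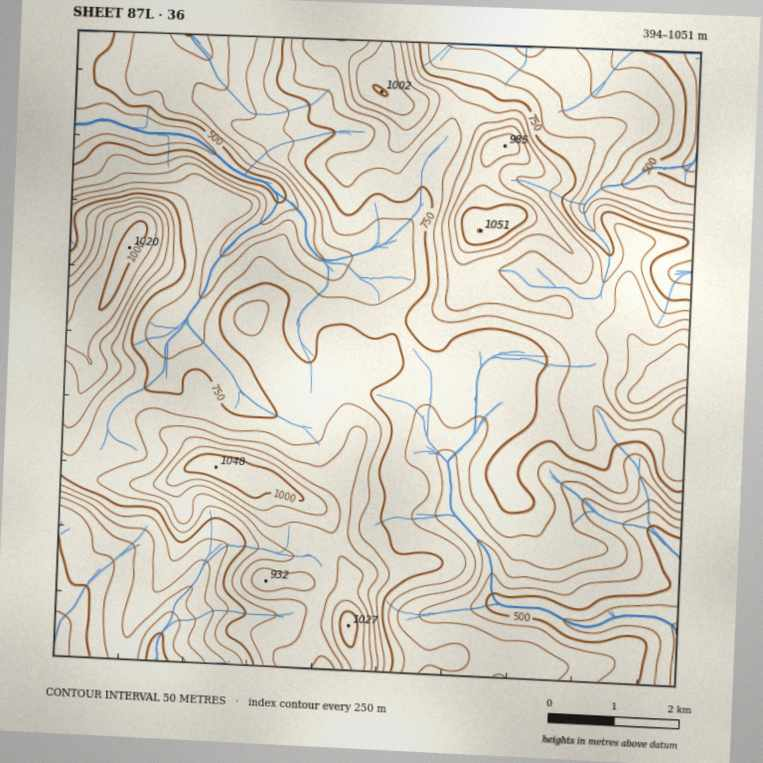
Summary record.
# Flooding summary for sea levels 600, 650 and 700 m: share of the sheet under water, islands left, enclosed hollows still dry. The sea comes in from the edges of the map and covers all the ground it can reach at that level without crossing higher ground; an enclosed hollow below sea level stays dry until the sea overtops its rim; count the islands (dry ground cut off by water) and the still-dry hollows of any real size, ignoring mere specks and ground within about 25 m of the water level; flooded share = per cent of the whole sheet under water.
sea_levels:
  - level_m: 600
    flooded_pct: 20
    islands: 0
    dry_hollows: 0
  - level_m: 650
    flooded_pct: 29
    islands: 0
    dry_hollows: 0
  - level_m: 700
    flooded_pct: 40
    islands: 0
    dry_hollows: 0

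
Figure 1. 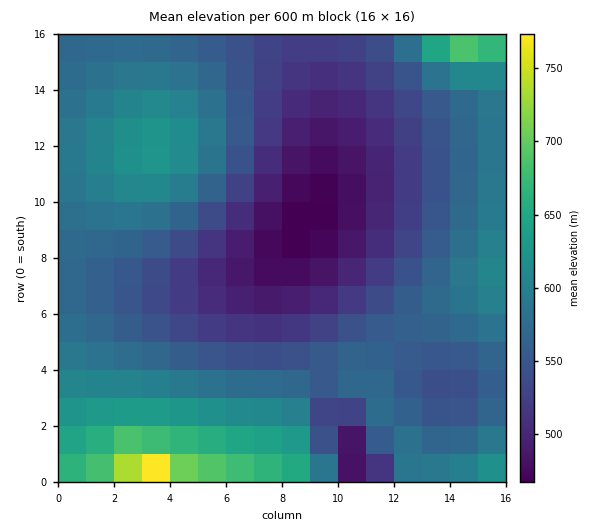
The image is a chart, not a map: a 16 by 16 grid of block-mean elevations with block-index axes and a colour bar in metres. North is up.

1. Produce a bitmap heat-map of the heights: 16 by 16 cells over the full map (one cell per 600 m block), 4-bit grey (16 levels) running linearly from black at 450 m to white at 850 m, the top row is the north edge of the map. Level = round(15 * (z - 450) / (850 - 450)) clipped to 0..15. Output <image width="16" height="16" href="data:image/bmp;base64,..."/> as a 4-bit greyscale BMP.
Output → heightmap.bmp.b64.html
<image width="16" height="16" href="data:image/bmp;base64,Qk32AAAAAAAAAHYAAAAoAAAAEAAAABAAAAABAAQAAAAAAIAAAAATCwAAEwsAABAAAAAAAAAAAAAAABEREQAiIiIAMzMzAERERABVVVUAZmZmAHd3dwCIiIgAmZmZAKqqqgC7u7sAzMzMAN3d3QDu7u4A////AIm8qZiFElVmeJmId3MUVEV3d3ZmYzVERGZmVVVUREM0VVREM0RERERURDMiIzREVVRDMiEiM0VWREMyEREjRFZVRDIhERI0VlVVQyEREjRVVmZUMhESNEVWZ2VCERI0RVZnZUMhIjRFVWZlQyIiNFVVVVRDIiNFZkVVRDMzM1eY"/>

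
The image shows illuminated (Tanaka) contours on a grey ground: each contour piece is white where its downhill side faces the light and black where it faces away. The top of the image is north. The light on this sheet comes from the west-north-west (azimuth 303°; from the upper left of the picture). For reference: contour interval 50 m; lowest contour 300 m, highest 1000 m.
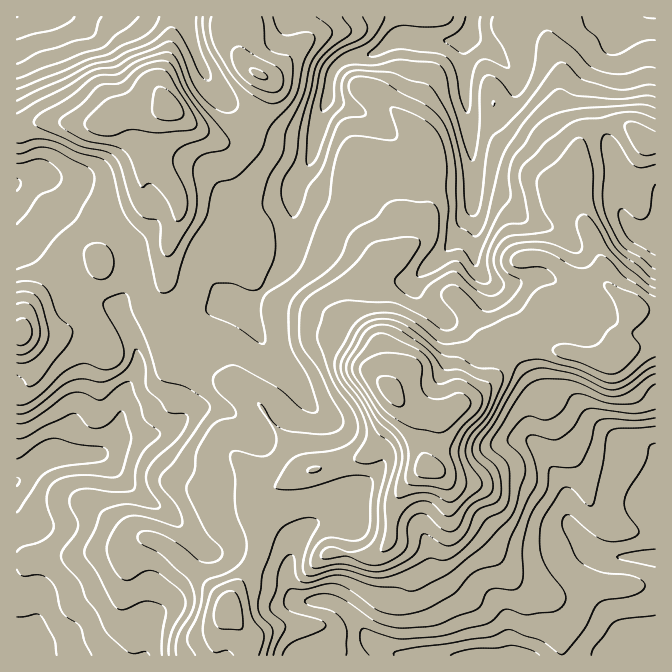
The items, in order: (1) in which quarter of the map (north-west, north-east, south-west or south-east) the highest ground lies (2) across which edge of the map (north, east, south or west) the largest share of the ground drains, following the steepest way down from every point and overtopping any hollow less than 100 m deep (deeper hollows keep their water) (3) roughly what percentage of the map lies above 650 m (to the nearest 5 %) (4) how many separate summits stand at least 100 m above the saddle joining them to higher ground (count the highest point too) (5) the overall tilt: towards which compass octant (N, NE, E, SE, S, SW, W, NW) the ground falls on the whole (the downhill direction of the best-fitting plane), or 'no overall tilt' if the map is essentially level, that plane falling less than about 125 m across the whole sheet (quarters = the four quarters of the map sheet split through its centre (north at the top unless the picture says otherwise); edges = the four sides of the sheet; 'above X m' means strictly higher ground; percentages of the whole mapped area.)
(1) The highest ground is in the south-east quarter.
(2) Most of the ground drains across the northern edge.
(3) Roughly 30 % of the ground is higher than 650 m.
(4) There are 5 summits with 100 m or more of prominence.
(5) There is no overall tilt: the best-fitting plane is nearly level.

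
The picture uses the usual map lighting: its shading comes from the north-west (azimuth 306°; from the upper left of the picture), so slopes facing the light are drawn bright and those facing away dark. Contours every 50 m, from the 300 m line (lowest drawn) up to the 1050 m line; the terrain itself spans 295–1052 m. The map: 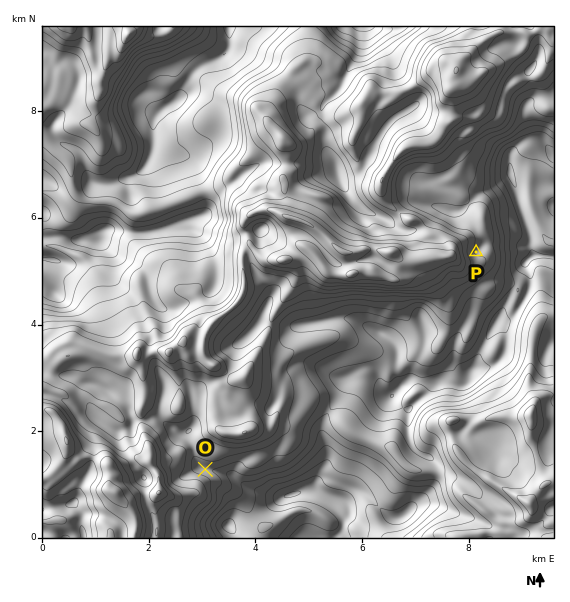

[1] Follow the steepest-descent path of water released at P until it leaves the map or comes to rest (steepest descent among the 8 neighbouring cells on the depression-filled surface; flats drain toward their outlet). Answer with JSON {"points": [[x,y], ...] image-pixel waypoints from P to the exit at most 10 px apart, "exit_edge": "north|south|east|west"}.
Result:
{"points": [[476, 252], [487, 244], [497, 244], [508, 244], [519, 244], [529, 247], [537, 253], [548, 256], [553, 257]], "exit_edge": "east"}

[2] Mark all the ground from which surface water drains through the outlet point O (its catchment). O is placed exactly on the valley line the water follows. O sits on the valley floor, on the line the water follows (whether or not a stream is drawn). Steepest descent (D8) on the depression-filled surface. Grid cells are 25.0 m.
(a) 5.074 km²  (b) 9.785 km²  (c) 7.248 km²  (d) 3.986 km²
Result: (c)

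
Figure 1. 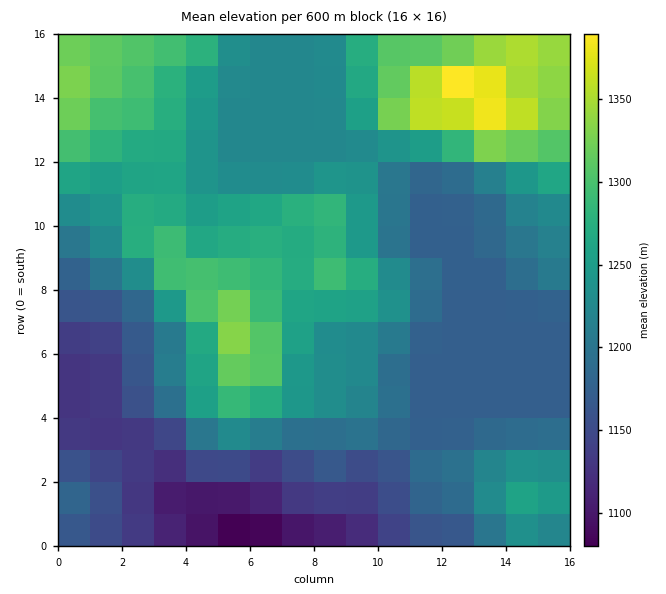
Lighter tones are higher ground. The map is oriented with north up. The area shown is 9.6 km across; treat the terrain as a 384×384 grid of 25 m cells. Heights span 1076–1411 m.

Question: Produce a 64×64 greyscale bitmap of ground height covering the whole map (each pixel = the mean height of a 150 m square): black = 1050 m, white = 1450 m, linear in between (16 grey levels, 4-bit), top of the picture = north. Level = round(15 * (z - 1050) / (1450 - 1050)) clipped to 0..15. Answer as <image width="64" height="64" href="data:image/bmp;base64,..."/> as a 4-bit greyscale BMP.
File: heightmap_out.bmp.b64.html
<image width="64" height="64" href="data:image/bmp;base64,Qk12CAAAAAAAAHYAAAAoAAAAQAAAAEAAAAABAAQAAAAAAAAIAAATCwAAEwsAABAAAAAAAAAAAAAAABEREQAiIiIAMzMzAERERABVVVUAZmZmAHd3dwCIiIgAmZmZAKqqqgC7u7sAzMzMAN3d3QDu7u4A////AERERDMzMyIiIiEREREREiIiIiIiM0RERERERWZ3ZmZmREREQzMzMiIiIREREREiIiIiIiMzRERERERVZ3d3ZmZEREREMzMyIiIhEREREiIiIiIzMzNERERERFVnd3d3ZlVURERDMyIiIiEREREiIiIiIzMzM0RERVVFVmd4iHd3VVVERDMzIiIiERERIiIjMzMzMzM0RERVVVVWd4iIh3dVVUREMzMiIiIiIiIiIjMzMzMzMzRERVVVVWZ4iIiId1VVREQzMiIiIiIiIiIjMzRDMzMzRERVVVVWZ3iIiIh3VVRERDMzIiIiMiIzMzMzREREMzNERFVWVVZneIiIiHdVREREMzMiIjMzMzMzMzRERERDNERFVWZmZmd4iId3d1RERERDMzIzM0QzMzMzNEREREQ0REVVZmZmZnd3d3d3REMzRDMzMzNEREREQzM0REVERERERFVWZVVmZ3d2d3dEMzMzMzMzM0RVVVVEREREVVVUREREVVVVVVZmd2ZmZ0MzMzMzMzM0RVVWZVVEREVVVVVVREVVVVVVVWZmZmZmMzMzMzMzM0RVZmZmZlVVVVVVVlVVVVVVVVVVVmZVVWYzMzMzMzMzRFZnd3d3ZmZmVVZmZmVVVVVVVVVVVVVVVTMzMzMzM0RFZneIiId3d2ZmZmZmZlVVVVVVVVVVVVVVMzMzMzRERFVniIiJiId3d3ZmZmZmVVVVVVVVVVVVVVUzMzMzRERVVneImZmYiHd3d3ZmZmZVVVVVVVVVVVVVVTMzMzNERVVmeImZmZmIh3d3d2ZmZlVVVVVVVVVVVVVVMzMzM0RFVmd4iZmqqZiHd3d3d3ZmVVVVVVVVVVVVVVUzMzMzREVmZ3iJmqqqmId3d3d3dmVVVVVVVVVVVVVVVTMzMzNERVZneImaqqqZh3d3d3d2ZVVVVVVVVVVVVVVVMzMzM0RFVmd3iZqruqmHd3d3d3ZlVVVVVVVVVVVVVVUzMzMzREVWZ3eJqru7qYd3d3d3dmZVVVVVVVVVVVVVVTMzMzNEVVZmeImru7qpiHd3d3d3ZlVVVVVVVVVVVVVVMzMzNERVVmZ4iau7uqmYd3d3d3dmZVVVVVVVVVVVVVUzMzM0RFVWZ3iZq7uqmZiHd3d3dmZlVVVVVVVVVVVVVUREREREVWZneJmquqmZiId3d3d3ZmZVVVVVVVVVVVVVRERERERVZneJmqq6qZmIh3d3d3d3ZlVVVVVVVVVVVVVERERERVZneJmqqqqZmYiIiIiIh3d2ZVVVVVVVVVVVVURERERFVneJmqqrqqmZiIiIiIiIiHdlVVVVVVVVVVVVREVVVVVmeJmqqqqqqZmIiImZmZiId2ZVVVVVVVVVVVVEVVVVVmeJmqqqqqqpmYiImZmZmIh3ZlVVVVVVVVVVVUVVVWZmd4maqqmZmZmZiIiZmZmIh3ZmVVVVVVVVVmZmVVVWZmd4maqZmZmZmZmIiZmZmYh3ZmVVVVVVVVVmZmZVVWZmd4maqZmIiImZmYiImZmYh3ZmVVVVVVVVVWZmZlVWZmd4iZqZmIiIiJmZiIiZmYh3ZlVVVVVVVVVVZmZmVWZmd3iZmZmYiIiJmZiIiImZiHdmVVVVVVVVVVVmZmZmZmd3iJmZmYiIiImYiIiIiJmId2ZVVVVVVVVVVmZmZmZnd3eJmZmYiIiIiIiIiIiJmYd3ZlVVVVVVVVVmZmZmZnd3d4mZmIiIiIiIiIiImZmZh3dmVVVVVVVVVWZmZmZmd3d3iJmYiIiIiIiIiJmZmZmHd3ZVVVVVVVVWZmZ3dnd3d3eIiYiIiHd4iIiIiZmZmYd3ZlVVVVVVVVVmd3d3d3d3d4iIiIiId3eIiIiIiImYiHdmVVVVVVVVVWZ3d3d4iHd4iIiIiId3d3d3d3d4iIiHd2ZVVVVVVVVWZ3d3d4iIh3iIiIiIh3d3d3d3d3d3eId3ZmVVVVVVVWZ3d3iIiIiIiIiIiIiHd3d3d2ZmZ3d3d3dmZVVVVVVmd3d4iImIiIiIiIiIiHd3ZmZmZmZmZnd3dmZlVVZmZ3eIiIiJmZmZmIiIiIiId3dmZmZmZmZmZ3dmZmZmZnd4iZmZmZmamZmZiIiIiIiHd2ZmZmZmZmZmZmZmZ3d3iJmqu6qpmaqqmZmZiIiIiId3ZmZmZmZmZmZ3d3eIiIiZmqu8u6qqqqqqmZmZmYiIiHdmZmZmZmZmd3d3iJmZmaqqvMzLuqqqqqqZmZmZmIiId2ZmZmZmZmZ3d3iZqruqqru8zMy7qqqqqqmZmZmYiIh3ZmZmZmZmZnd3iJq7zLu7vMzdzLu7u6qqqZmZmZiIiHdmZmZmZmZmd3iJmrzMzMzM3d3My7u7qqqqmZmZmYiHd2ZmZmZmZmZ3eImavMzd3d3d3My7u7uqqqqpmZmZiId3dmZmZmZmZnd4iZq8zN3d3d3cy7u7u7qqqqmZmZmIiHd2ZmZmZmZmd3iJmqu8zd3d3cy7u7u7u7qqqZmZmYiIh3dmZmZmZmZ3eImZqru8zd3cy7u7u7uqqqqqmZmZmYiHd3ZmZmZmZneImZmqqru8zMzLu7u7u6qqqqqZmZmZmIh3dmZmZmZmd4iZmqqqqqu7u7u7u7u7qqqqqqqZmZmZiId2ZmZmZmZ3iJmqqqqqqqq7u7u7u7uqqqqqqqmZmZmYh3ZmZmZmZnd4maqqqqqqqqu7u7u7u6qqqqqqqpmZmZiHdmZmZmZmd3iZqqqqqqqqq7u7y7u7"/>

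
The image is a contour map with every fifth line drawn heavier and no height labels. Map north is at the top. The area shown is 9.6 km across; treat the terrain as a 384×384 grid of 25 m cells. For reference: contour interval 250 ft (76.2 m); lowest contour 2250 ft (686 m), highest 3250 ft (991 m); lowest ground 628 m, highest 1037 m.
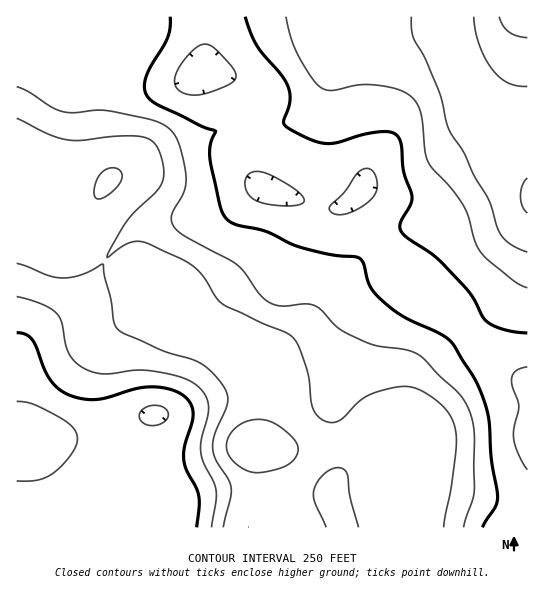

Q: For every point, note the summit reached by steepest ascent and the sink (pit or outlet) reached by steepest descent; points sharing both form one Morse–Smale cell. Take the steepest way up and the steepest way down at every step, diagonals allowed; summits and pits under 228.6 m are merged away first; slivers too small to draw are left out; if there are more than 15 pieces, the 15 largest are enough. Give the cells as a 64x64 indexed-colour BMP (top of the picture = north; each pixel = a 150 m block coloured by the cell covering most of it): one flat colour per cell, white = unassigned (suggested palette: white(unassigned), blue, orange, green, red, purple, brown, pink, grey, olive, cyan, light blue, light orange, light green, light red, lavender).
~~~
<image width="64" height="64" href="data:image/bmp;base64,Qk12CAAAAAAAAHYAAAAoAAAAQAAAAEAAAAABAAQAAAAAAAAIAAATCwAAEwsAABAAAAAAAAAA////ALR3HwAOf/8ALKAsACgn1gC9Z5QAS1aMAMJ34wB/f38AIr28AM++FwDox64AeLv/AIrfmACWmP8A1bDFACIiIiIiIiIiIiIiIiIiIiIiIiIiIiIiIiIRERERERERIiIiIiIiIiIiIiIiIiIiIiIiIiIiIiIiIREREREREREiIiIiIiIiIiIiIiIiIiIiIiIiIiIiIiIhERERERERESIiIiIiIiIiIiIiIiIiIiIiIiIiIiIiIiERERERERERIiIiIiIiIiIiIiIiIiIiIiIiIiIiIiIiIhEREREREREiIiIiIiIiIiIiIiIiIiIiIiIiIiIiIiIiIRERERERESIiIiIiIiIiIiIiIiIiIiIiIiIiIiIiIiIhERERERERIiIiIiIiIiIiIiIiIiIiIiIiIiIiIiIiIiIREREREREiIiIiIiIiIiIiIiIiIiIiIiIiIiIiIiIiIhERERERESIiIiIiIiIiIiIiIiIiIiIiIiIiIiIiIiIiERERERERIiIiIiIiIiIiIiIiIiIiERERERIiIiIiIiIREREREREiIiIiIiIiIiIiIiIiIiIhERERERESIiIiIRERERERESIiIiIiIiIiIiIiIiIiIiERERERERESIiIhERERERERIiIiIiIiIiIiIiIiIiIiIREREREREREREREREREREREiIiIiIiIiIiIiIiIiIiIhERERERERERERERERERERESIiIiIiIiIiIiIiIiIiIiERERERERERERERERERERERIiIiIiIiIiIiIiIiIiIiIREREREREREREREREREREREiIiIiIiIiIiIiIiIiIiIhERERERERERERERERERERESIiIiIiIiIiIiIiIiIiIiERERERERERERERERERERERIiIiIiIiIiIiIiIiIiIiERERERERERERERERERERETMiIiIiIiIiIiIiIiIiIiIRERERERERERERERERERETMyIiIiIiIiIiIiIiIiIiIREREREREREREREREREREzMzIiIiIiIiIiIiIiIiIiEREREREREREREREREREREzMzMiIiIiIiIiIiIiIiIhEREREREREREREREREREREzMzMyIiIiIiIiIiIiIiIREREREREREREREREREREREzMzMzIiIiIiIiIiIiIiIREREREREREREREREREREREzMzMzMiIiIiIiIiIiIiIRERERERERERERERERERERETMzMzMyIiIiIiIiIiIiIRERERERERERERERERERERETMzMzMzIiIiIiIiIiIiIhEREREREREREREREREREREzMzMzMzMiIiIiIiIiIiIhEREREREREREREREREREREzMzMzMzMyIiIiIiIiIiIhEREREREREREREREREREREzMzMzMzMzIiIiIiIiIiIREREREREREREREREREREREzMzMzMzMzMiIiIiIiIhEREREREREREREREREREREREzMzMzMzMzMyIiIiIiIREREREREREREREREREREREREzMzMzMzMzMzIiIiIiIRERERERERERERERERERERERETMzMzMzMzMzMiIiIiIRERERERERERERERERERERERETMzMzMzMzMzMyIiIiIhERERERERERERERERERERERETMzMzMzMzMzMzIiIiIhERERERERERERERERERERERERMzMzMzMzMzMzMiIiIiERERERERERERERERERERERERMzMzMzMzMzMzMyIiIiIhERERERERERERERERERERERMzMzMzMzMzMzMzIiIhEREREREREREREREREREREzMxEzMzMzMzMzMzMzMRERERERERERERERERERERETMzMzMzMzMzMzMzMzMzMxERERERERERERERERERERMzMzMzMzMzMzMzMzMzMzMzEREREREREREREREREREREzMzMzMzMzMzMzMzMzMzMzMRERERERERERERERERERERMzMzMzMzMzMzMzMzMzMzMxEREREREREREREREREREREzMzMzMzMzMzMzMzMzMzMzERERERERERERERERERERETMzMzMzMzMzMzMzMzMzMzQRERERERERERERERERERERMzMzMzMzMzMzMzMzMzMzRBERERERERERERERERERERETMzMzMzMzMzMzMzMzMzNEERERERERERERERERERERETMzMzMzMzMzMzMzMzMzNEQRERERERERERERERERERERMzMzMzMzMzMzMzMzMzNERBEREREREREREREREREREREzMzMzMzMzMzMzMzMzNEREERERERERERERERERERERETMzMzMzMzMzMzMzMzNEREQRERERERERERERERERERETMzMzMzMzMzMzMzMzNERERBERERERERERERERERERERMzMzMzMzMzMzMzMzNEREREERERERERERERERERERETMzMzMzMzMzMzMzMzM0REREQRERERERERERERERERMzMzMzMzMzMzMzMzMzM0RERERBEREREREREREREREzMzMzMzMzMzMzMzMzMzMzREREREERERERERERERERETMzMzMzMzMzMzMzMzMzMzNEREREQREREREREREREREREzMzMzMzMzMzMzMzMzMzM0RERERBERERERERERERERETMzMzMzMzMzMzMzMzMzMzREREREERERERERERERERERMzMzMzMzMzMzMzMzMzMzNEREREQREREREREREREREREzMzMzMzMzMzMzMzMzMzNERERERBERERERERERERERETMzMzMzMzMzMzMzMzMzM0RERERE"/>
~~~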